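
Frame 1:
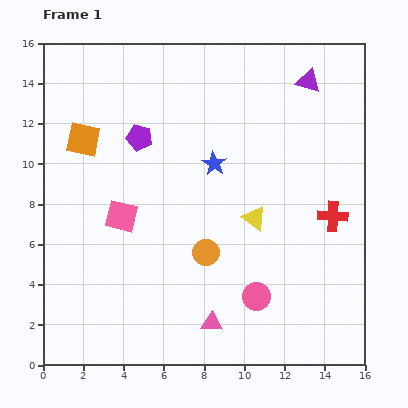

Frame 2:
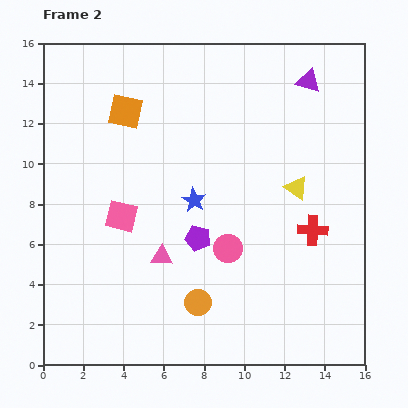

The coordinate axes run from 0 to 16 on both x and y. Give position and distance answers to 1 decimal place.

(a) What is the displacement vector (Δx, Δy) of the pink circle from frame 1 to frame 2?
(-1.4, 2.4)

The pink circle was at (10.6, 3.4) in frame 1 and (9.2, 5.8) in frame 2.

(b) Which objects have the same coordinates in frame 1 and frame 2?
the pink square, the purple triangle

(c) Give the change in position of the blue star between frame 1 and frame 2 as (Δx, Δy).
(-1.0, -1.8)

The blue star was at (8.5, 10.0) in frame 1 and (7.5, 8.2) in frame 2.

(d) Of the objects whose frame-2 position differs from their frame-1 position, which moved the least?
the red cross

(moved 1.2)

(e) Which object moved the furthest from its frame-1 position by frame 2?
the purple pentagon

(moved 5.8; next 4.1)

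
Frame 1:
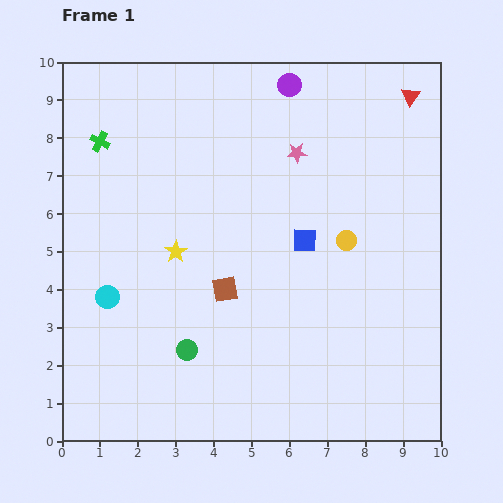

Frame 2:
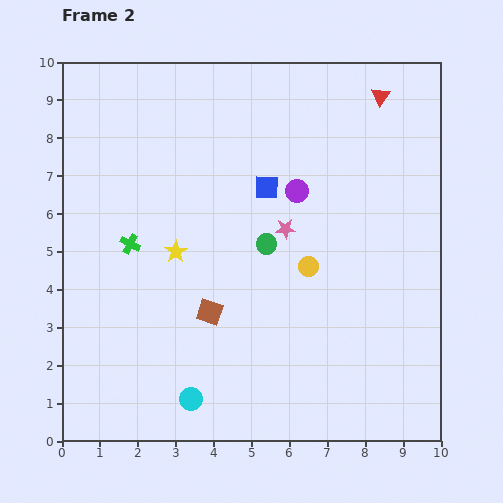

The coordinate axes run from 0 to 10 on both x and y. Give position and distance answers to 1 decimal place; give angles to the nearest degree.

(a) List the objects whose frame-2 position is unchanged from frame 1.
the yellow star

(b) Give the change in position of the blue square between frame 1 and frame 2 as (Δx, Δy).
(-1.0, 1.4)

The blue square was at (6.4, 5.3) in frame 1 and (5.4, 6.7) in frame 2.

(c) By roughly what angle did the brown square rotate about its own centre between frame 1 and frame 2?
29° clockwise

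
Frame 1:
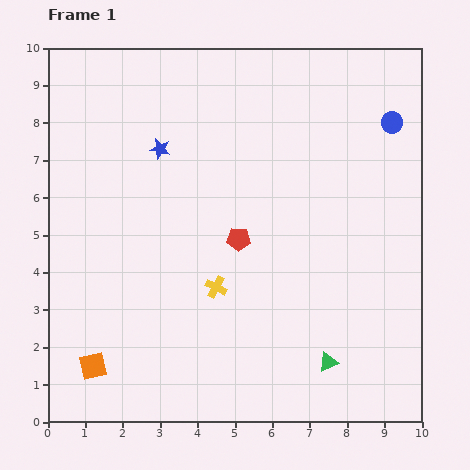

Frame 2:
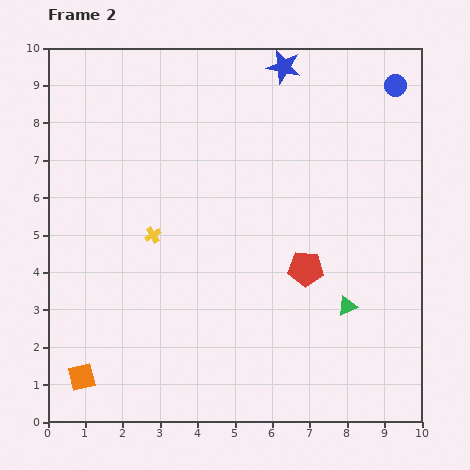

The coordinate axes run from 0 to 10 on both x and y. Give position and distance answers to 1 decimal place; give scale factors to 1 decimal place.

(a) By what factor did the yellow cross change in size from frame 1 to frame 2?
0.8×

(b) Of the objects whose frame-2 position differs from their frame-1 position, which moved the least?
the orange square

(moved 0.4)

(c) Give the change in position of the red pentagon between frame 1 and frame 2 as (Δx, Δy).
(1.8, -0.8)

The red pentagon was at (5.1, 4.9) in frame 1 and (6.9, 4.1) in frame 2.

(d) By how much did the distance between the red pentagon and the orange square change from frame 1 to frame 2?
+1.5

Distance in frame 1: 5.2. Distance in frame 2: 6.7.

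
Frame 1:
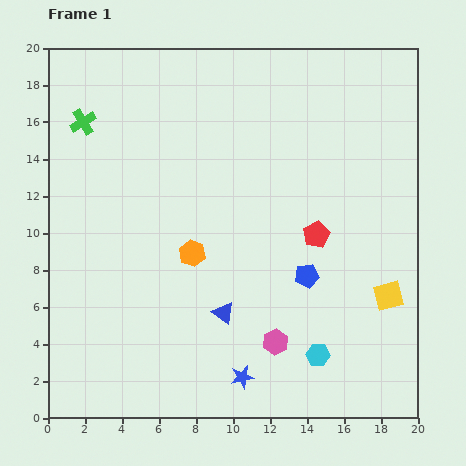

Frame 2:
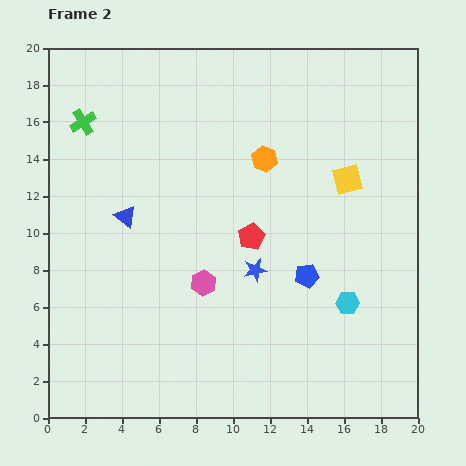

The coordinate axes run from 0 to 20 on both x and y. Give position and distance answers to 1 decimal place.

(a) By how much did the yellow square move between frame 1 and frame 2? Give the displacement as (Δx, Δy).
(-2.2, 6.3)

The yellow square was at (18.4, 6.6) in frame 1 and (16.2, 12.9) in frame 2.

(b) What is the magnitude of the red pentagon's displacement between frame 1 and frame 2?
3.5

The red pentagon moved from (14.5, 9.9) to (11.0, 9.8), a distance of √(3.5² + 0.1²) ≈ 3.5.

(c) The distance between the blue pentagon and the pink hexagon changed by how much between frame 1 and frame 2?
+1.6

Distance in frame 1: 4.0. Distance in frame 2: 5.6.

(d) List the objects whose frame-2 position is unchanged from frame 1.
the green cross, the blue pentagon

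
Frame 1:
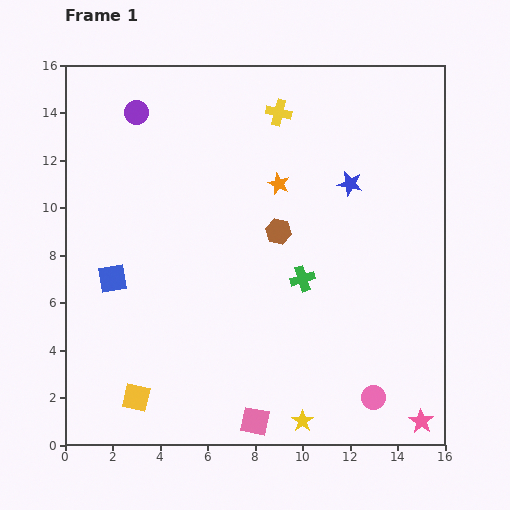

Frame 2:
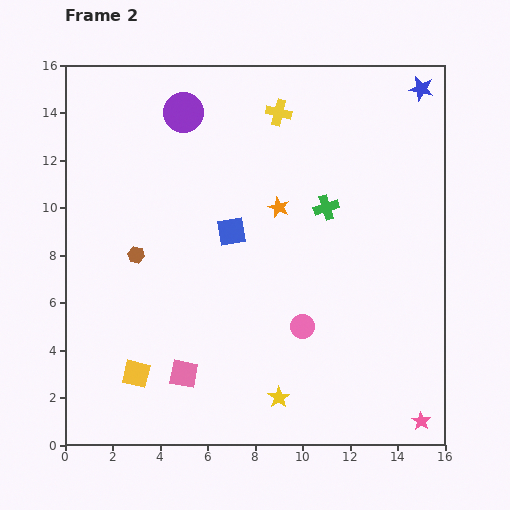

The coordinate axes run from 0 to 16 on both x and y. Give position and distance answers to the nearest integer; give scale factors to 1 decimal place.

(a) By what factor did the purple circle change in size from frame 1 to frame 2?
1.7×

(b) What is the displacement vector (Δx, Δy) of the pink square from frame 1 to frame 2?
(-3, 2)

The pink square was at (8, 1) in frame 1 and (5, 3) in frame 2.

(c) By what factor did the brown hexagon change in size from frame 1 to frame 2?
0.6×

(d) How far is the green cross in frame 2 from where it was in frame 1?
3

The green cross moved from (10, 7) to (11, 10), a distance of √(1² + 3²) ≈ 3.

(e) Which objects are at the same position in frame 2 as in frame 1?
the yellow cross, the pink star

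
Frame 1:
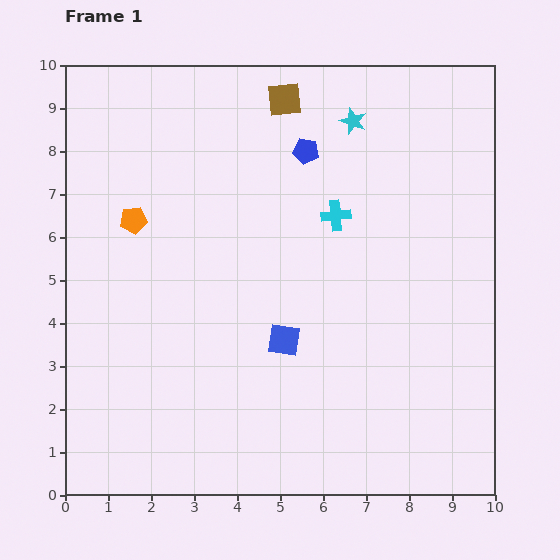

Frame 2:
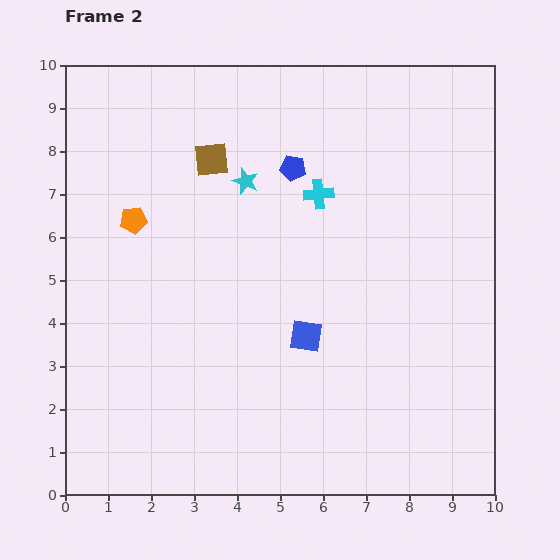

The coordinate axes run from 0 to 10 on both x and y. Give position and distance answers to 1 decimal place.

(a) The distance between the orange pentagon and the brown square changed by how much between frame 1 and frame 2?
-2.2

Distance in frame 1: 4.5. Distance in frame 2: 2.3.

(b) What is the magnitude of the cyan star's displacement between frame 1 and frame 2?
2.9

The cyan star moved from (6.7, 8.7) to (4.2, 7.3), a distance of √(2.5² + 1.4²) ≈ 2.9.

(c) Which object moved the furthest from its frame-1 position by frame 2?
the cyan star

(moved 2.9; next 2.2)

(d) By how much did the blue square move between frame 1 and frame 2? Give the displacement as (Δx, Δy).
(0.5, 0.1)

The blue square was at (5.1, 3.6) in frame 1 and (5.6, 3.7) in frame 2.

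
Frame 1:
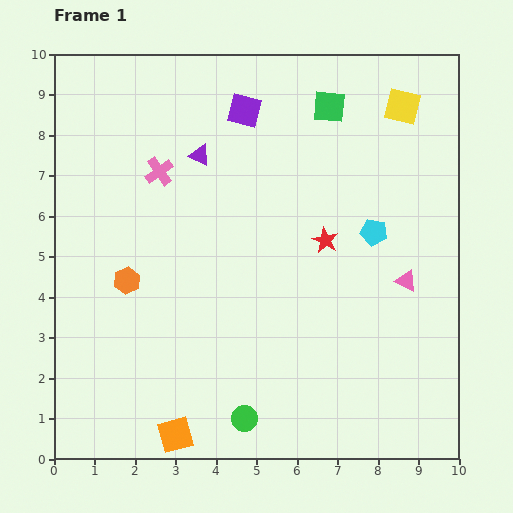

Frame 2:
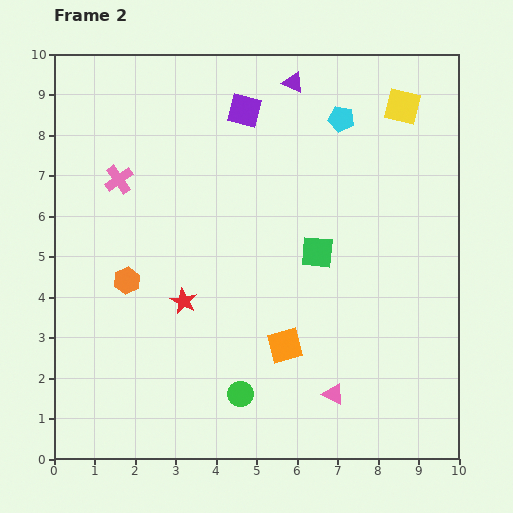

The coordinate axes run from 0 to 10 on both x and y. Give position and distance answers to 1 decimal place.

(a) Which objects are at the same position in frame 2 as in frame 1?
the yellow square, the purple square, the orange hexagon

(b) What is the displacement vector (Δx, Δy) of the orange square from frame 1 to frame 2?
(2.7, 2.2)

The orange square was at (3.0, 0.6) in frame 1 and (5.7, 2.8) in frame 2.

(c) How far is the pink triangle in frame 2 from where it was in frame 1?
3.3

The pink triangle moved from (8.7, 4.4) to (6.9, 1.6), a distance of √(1.8² + 2.8²) ≈ 3.3.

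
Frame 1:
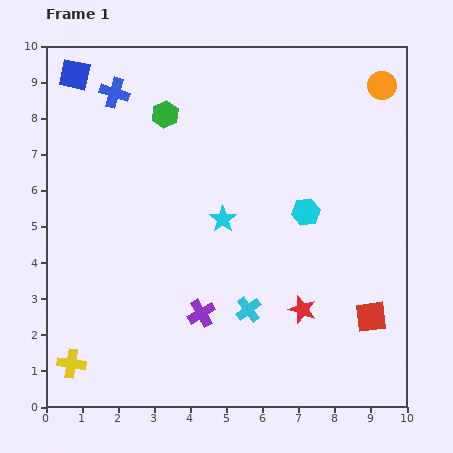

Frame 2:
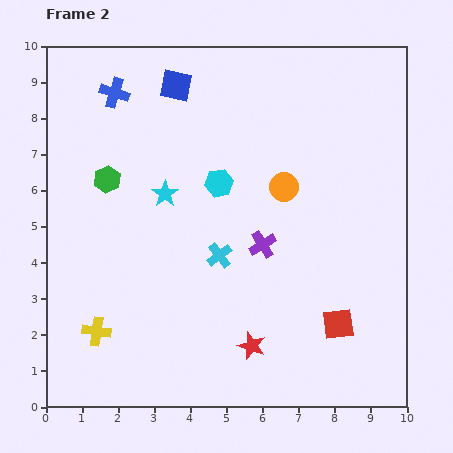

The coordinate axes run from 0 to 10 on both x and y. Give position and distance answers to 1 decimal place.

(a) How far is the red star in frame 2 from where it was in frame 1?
1.7

The red star moved from (7.1, 2.7) to (5.7, 1.7), a distance of √(1.4² + 1.0²) ≈ 1.7.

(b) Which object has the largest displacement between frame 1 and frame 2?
the orange circle

(moved 3.9; next 2.8)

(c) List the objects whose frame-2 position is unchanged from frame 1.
the blue cross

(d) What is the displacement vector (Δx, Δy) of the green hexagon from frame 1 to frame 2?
(-1.6, -1.8)

The green hexagon was at (3.3, 8.1) in frame 1 and (1.7, 6.3) in frame 2.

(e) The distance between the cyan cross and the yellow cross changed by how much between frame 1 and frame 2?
-1.1

Distance in frame 1: 5.1. Distance in frame 2: 4.0.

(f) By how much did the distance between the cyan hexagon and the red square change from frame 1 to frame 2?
+1.7

Distance in frame 1: 3.4. Distance in frame 2: 5.1.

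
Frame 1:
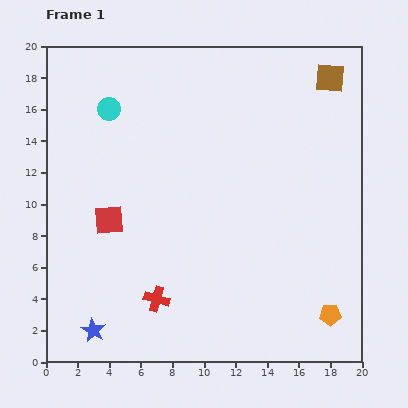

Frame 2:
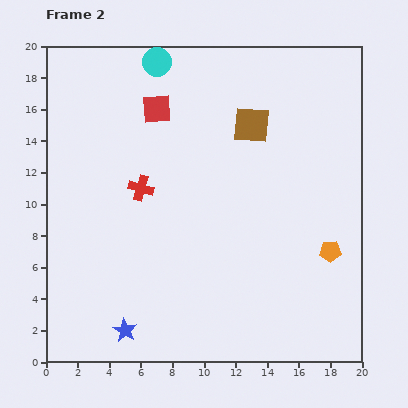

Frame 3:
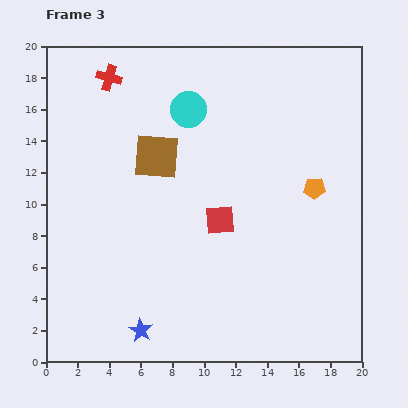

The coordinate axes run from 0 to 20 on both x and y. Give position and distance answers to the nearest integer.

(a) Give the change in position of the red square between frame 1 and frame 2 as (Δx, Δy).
(3, 7)

The red square was at (4, 9) in frame 1 and (7, 16) in frame 2.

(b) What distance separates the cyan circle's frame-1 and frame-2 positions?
4

The cyan circle moved from (4, 16) to (7, 19), a distance of √(3² + 3²) ≈ 4.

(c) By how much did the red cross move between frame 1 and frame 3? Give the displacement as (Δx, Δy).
(-3, 14)

The red cross was at (7, 4) in frame 1 and (4, 18) in frame 3.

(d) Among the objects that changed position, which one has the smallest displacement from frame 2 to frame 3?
the blue star

(moved 1)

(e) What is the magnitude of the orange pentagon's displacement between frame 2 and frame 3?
4

The orange pentagon moved from (18, 7) to (17, 11), a distance of √(1² + 4²) ≈ 4.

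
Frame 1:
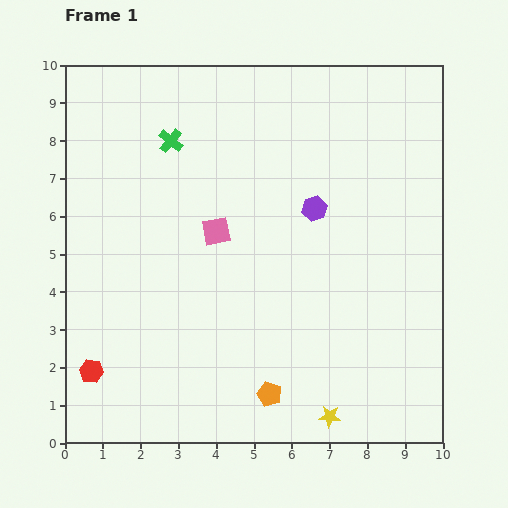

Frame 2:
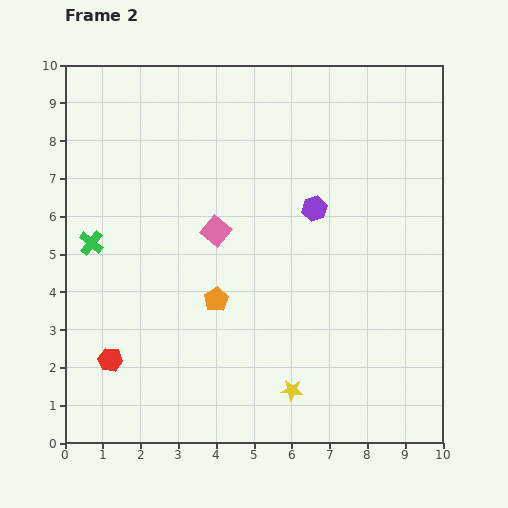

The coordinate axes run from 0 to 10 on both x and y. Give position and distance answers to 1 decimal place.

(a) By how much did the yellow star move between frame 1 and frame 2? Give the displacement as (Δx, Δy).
(-1.0, 0.7)

The yellow star was at (7.0, 0.7) in frame 1 and (6.0, 1.4) in frame 2.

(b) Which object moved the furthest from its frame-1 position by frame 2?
the green cross

(moved 3.4; next 2.9)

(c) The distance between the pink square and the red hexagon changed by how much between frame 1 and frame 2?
-0.6

Distance in frame 1: 5.0. Distance in frame 2: 4.4.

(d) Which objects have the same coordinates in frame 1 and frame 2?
the purple hexagon, the pink square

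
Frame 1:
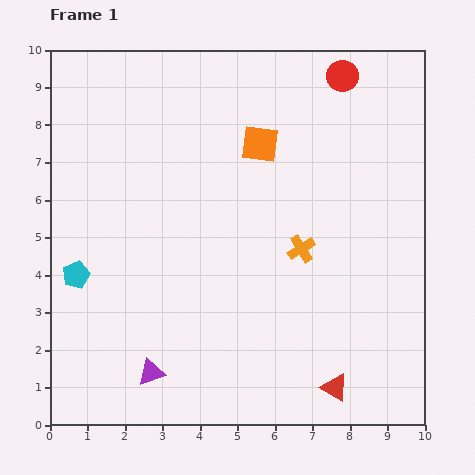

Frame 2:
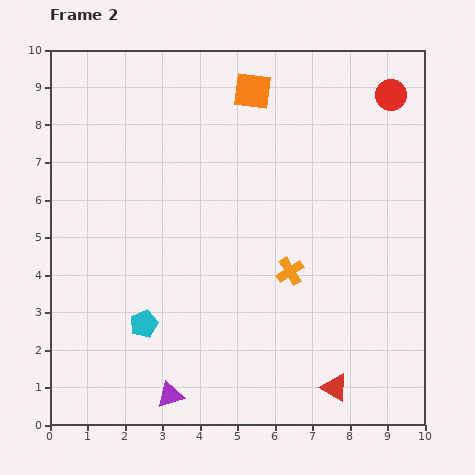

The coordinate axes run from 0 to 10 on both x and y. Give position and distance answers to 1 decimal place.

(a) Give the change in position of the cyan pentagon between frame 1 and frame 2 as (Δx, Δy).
(1.8, -1.3)

The cyan pentagon was at (0.7, 4.0) in frame 1 and (2.5, 2.7) in frame 2.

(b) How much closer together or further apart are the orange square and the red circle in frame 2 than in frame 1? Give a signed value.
+0.9

Distance in frame 1: 2.8. Distance in frame 2: 3.7.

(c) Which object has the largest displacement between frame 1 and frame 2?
the cyan pentagon

(moved 2.2; next 1.4)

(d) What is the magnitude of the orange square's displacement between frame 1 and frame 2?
1.4

The orange square moved from (5.6, 7.5) to (5.4, 8.9), a distance of √(0.2² + 1.4²) ≈ 1.4.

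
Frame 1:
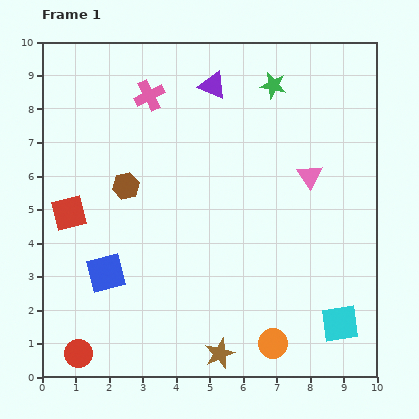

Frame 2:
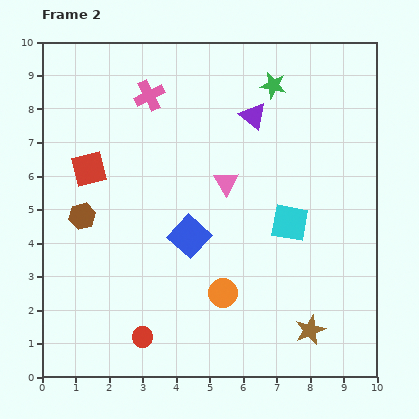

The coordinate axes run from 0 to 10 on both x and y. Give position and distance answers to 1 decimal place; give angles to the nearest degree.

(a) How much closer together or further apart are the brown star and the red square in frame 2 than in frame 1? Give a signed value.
+2.0

Distance in frame 1: 6.2. Distance in frame 2: 8.2.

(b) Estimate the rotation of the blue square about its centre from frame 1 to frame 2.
33° counter-clockwise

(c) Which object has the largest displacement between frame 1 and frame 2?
the cyan square

(moved 3.4; next 2.8)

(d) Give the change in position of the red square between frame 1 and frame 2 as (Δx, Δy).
(0.6, 1.3)

The red square was at (0.8, 4.9) in frame 1 and (1.4, 6.2) in frame 2.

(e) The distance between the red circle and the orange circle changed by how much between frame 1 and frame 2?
-3.1

Distance in frame 1: 5.8. Distance in frame 2: 2.7.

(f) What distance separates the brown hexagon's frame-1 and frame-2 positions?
1.6

The brown hexagon moved from (2.5, 5.7) to (1.2, 4.8), a distance of √(1.3² + 0.9²) ≈ 1.6.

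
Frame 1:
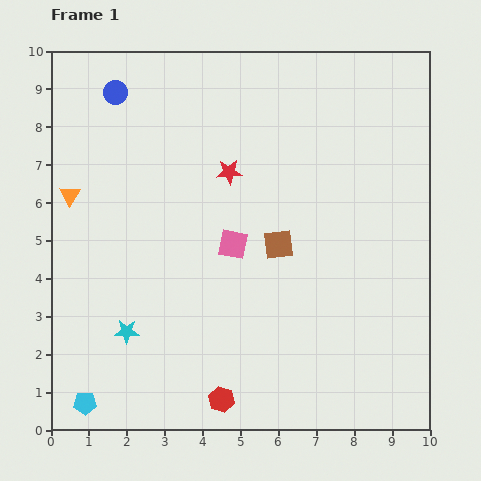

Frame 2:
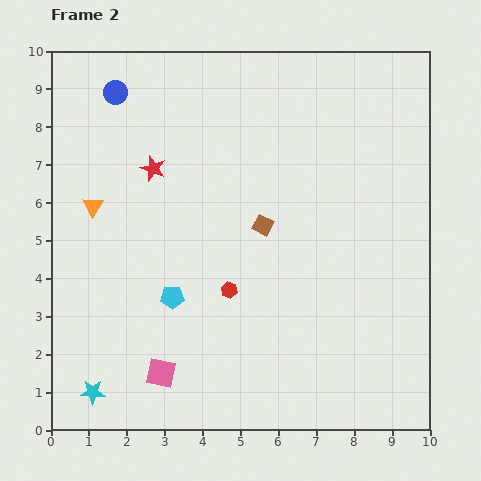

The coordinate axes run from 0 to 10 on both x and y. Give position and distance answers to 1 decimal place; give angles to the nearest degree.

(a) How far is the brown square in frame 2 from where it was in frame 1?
0.6

The brown square moved from (6.0, 4.9) to (5.6, 5.4), a distance of √(0.4² + 0.5²) ≈ 0.6.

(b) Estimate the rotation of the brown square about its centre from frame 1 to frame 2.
35° clockwise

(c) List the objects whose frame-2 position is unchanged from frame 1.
the blue circle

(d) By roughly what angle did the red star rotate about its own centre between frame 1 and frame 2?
25° clockwise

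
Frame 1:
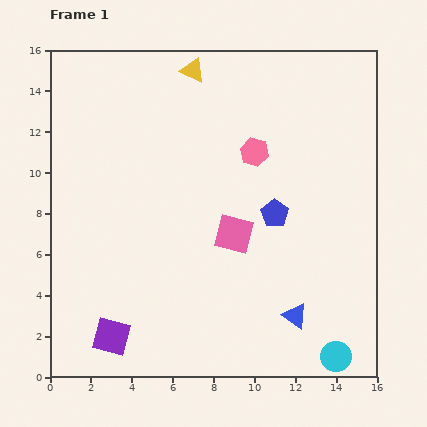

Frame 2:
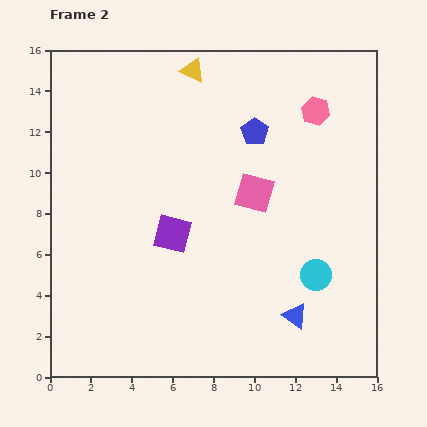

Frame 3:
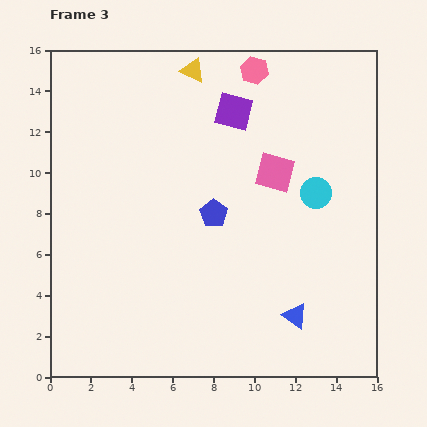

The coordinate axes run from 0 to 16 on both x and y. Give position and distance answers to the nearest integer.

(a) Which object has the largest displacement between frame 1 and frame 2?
the purple square

(moved 6; next 4)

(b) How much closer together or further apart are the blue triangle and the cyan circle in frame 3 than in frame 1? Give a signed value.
+3

Distance in frame 1: 3. Distance in frame 3: 6.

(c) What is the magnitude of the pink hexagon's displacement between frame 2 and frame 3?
4

The pink hexagon moved from (13, 13) to (10, 15), a distance of √(3² + 2²) ≈ 4.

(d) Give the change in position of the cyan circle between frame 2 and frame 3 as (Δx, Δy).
(0, 4)

The cyan circle was at (13, 5) in frame 2 and (13, 9) in frame 3.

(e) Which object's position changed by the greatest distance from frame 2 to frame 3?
the purple square

(moved 7; next 4)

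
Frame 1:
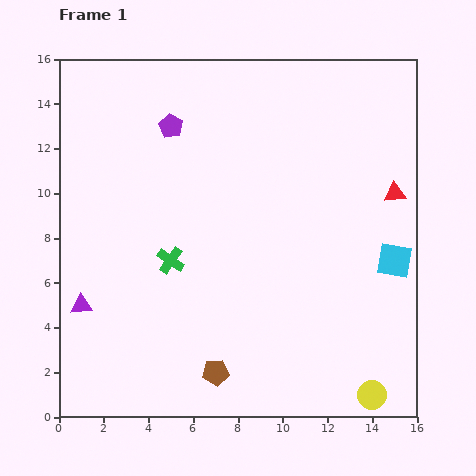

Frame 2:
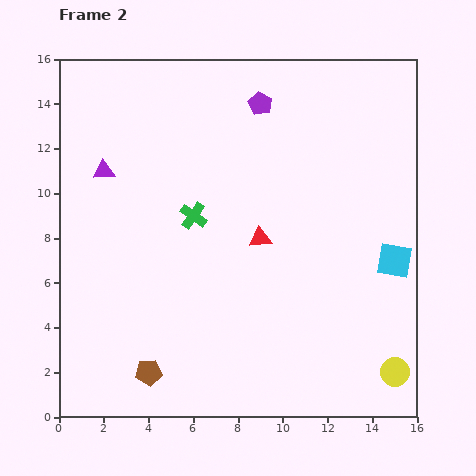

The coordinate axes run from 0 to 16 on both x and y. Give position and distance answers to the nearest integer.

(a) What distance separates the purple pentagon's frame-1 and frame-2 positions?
4

The purple pentagon moved from (5, 13) to (9, 14), a distance of √(4² + 1²) ≈ 4.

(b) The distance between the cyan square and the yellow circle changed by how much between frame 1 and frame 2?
-1

Distance in frame 1: 6. Distance in frame 2: 5.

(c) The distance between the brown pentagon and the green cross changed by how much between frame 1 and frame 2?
+2

Distance in frame 1: 5. Distance in frame 2: 7.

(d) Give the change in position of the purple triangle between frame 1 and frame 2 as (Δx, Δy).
(1, 6)

The purple triangle was at (1, 5) in frame 1 and (2, 11) in frame 2.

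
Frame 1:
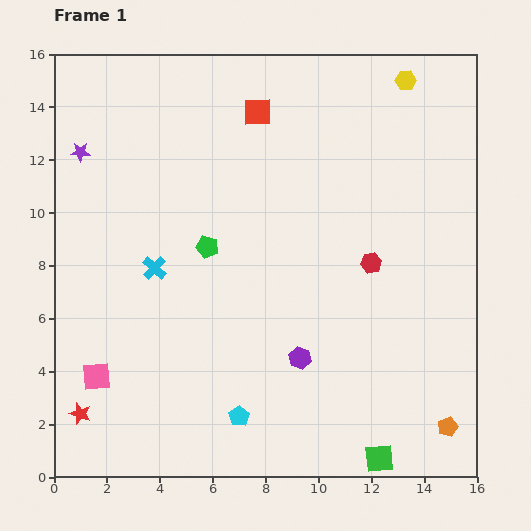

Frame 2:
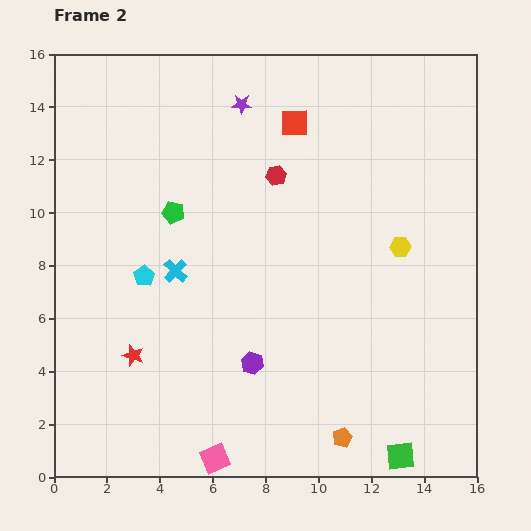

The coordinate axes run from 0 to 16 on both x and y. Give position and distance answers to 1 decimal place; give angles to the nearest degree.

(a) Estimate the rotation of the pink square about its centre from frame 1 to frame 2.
17° counter-clockwise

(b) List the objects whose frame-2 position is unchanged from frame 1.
none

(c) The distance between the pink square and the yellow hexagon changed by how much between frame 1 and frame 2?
-5.6

Distance in frame 1: 16.2. Distance in frame 2: 10.6.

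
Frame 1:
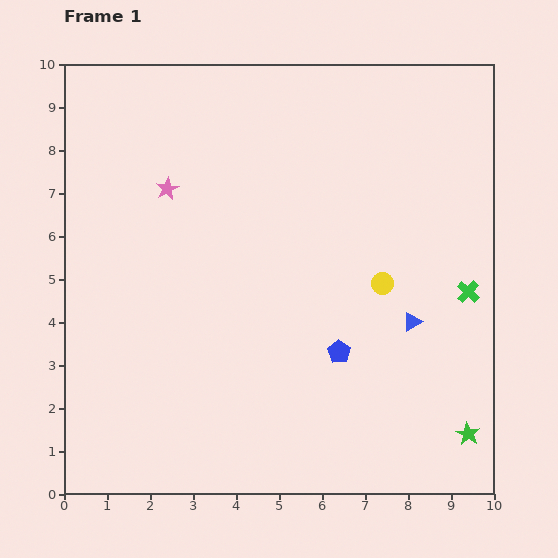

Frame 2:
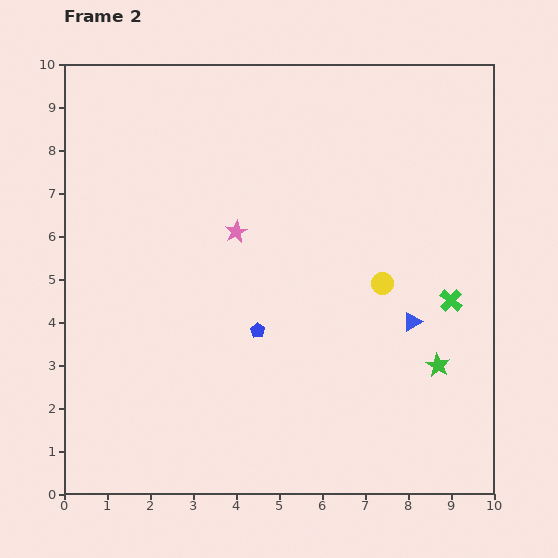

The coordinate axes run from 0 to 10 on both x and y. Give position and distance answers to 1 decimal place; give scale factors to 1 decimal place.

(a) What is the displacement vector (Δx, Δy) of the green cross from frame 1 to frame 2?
(-0.4, -0.2)

The green cross was at (9.4, 4.7) in frame 1 and (9.0, 4.5) in frame 2.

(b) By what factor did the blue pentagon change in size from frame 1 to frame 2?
0.6×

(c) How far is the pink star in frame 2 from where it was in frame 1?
1.9

The pink star moved from (2.4, 7.1) to (4.0, 6.1), a distance of √(1.6² + 1.0²) ≈ 1.9.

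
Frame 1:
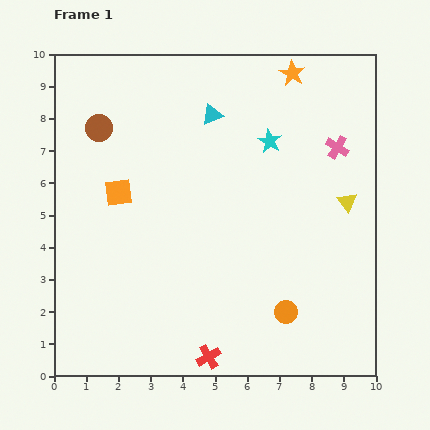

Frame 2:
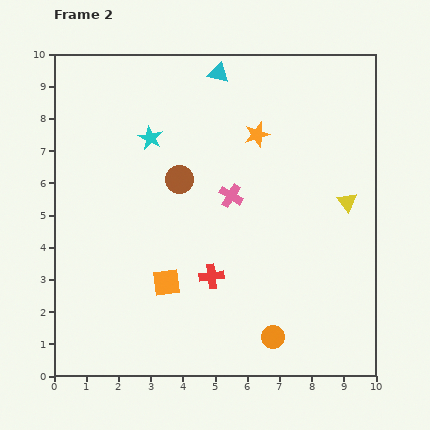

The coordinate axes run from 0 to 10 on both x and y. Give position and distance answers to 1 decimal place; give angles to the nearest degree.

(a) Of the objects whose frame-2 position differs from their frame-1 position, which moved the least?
the orange circle

(moved 0.9)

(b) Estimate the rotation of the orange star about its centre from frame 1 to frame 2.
25° clockwise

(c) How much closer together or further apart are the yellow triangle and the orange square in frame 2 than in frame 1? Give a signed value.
-1.0

Distance in frame 1: 7.1. Distance in frame 2: 6.1.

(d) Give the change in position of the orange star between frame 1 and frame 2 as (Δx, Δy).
(-1.1, -1.9)

The orange star was at (7.4, 9.4) in frame 1 and (6.3, 7.5) in frame 2.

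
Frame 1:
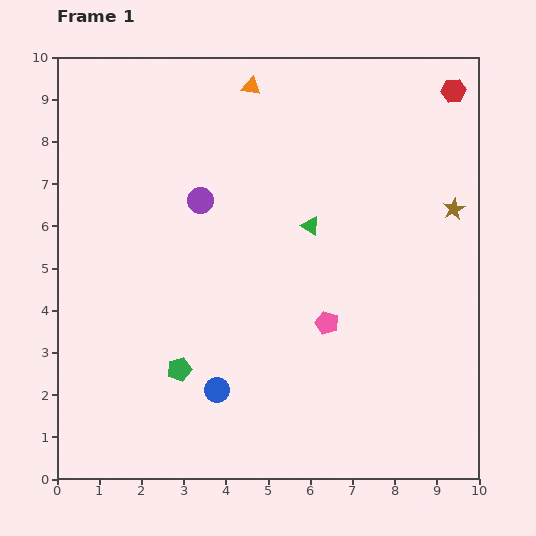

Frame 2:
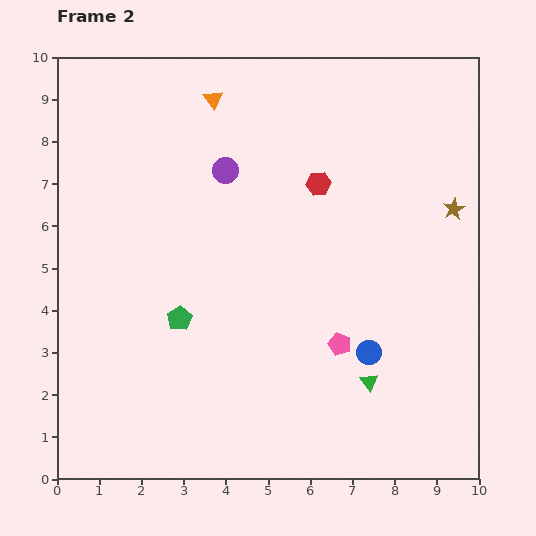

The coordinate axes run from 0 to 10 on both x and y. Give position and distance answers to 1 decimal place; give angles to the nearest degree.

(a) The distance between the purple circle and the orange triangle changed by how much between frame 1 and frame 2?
-1.3

Distance in frame 1: 3.0. Distance in frame 2: 1.7.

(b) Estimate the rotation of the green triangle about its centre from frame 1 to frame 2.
19° clockwise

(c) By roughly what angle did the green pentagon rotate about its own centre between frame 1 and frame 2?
16° counter-clockwise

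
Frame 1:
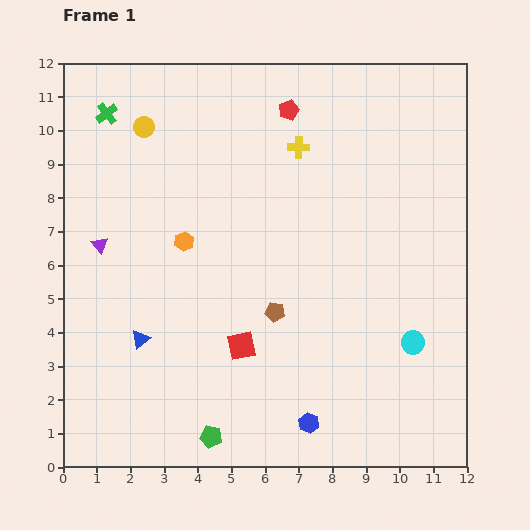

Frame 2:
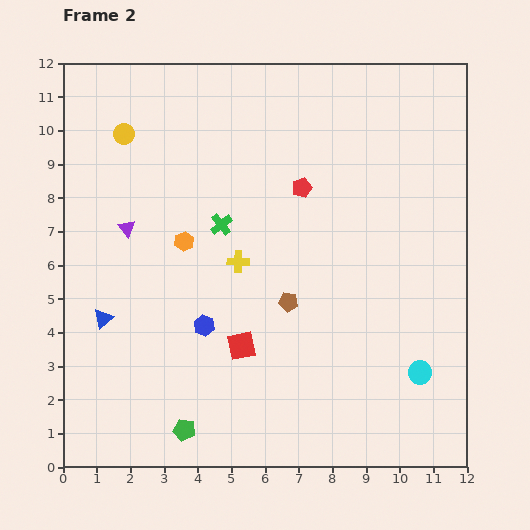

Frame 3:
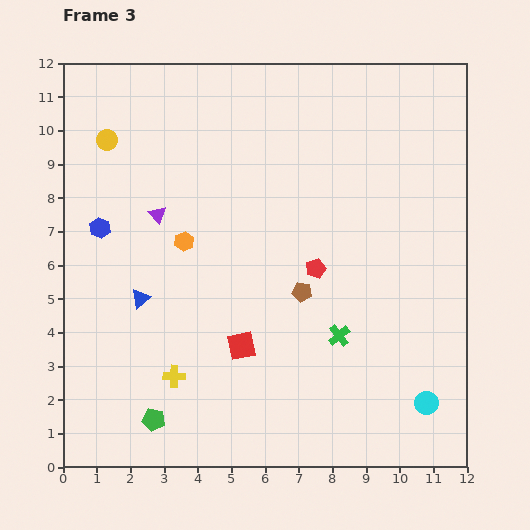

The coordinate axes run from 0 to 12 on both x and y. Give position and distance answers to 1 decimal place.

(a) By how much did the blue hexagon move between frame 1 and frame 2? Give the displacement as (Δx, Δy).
(-3.1, 2.9)

The blue hexagon was at (7.3, 1.3) in frame 1 and (4.2, 4.2) in frame 2.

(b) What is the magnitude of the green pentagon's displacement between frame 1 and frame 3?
1.8

The green pentagon moved from (4.4, 0.9) to (2.7, 1.4), a distance of √(1.7² + 0.5²) ≈ 1.8.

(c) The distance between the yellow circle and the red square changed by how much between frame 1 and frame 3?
+0.2

Distance in frame 1: 7.1. Distance in frame 3: 7.3.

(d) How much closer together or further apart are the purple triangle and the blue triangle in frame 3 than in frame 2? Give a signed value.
-0.3

Distance in frame 2: 2.8. Distance in frame 3: 2.5.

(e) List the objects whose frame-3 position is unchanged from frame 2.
the orange hexagon, the red square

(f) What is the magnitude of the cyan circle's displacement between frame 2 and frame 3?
0.9

The cyan circle moved from (10.6, 2.8) to (10.8, 1.9), a distance of √(0.2² + 0.9²) ≈ 0.9.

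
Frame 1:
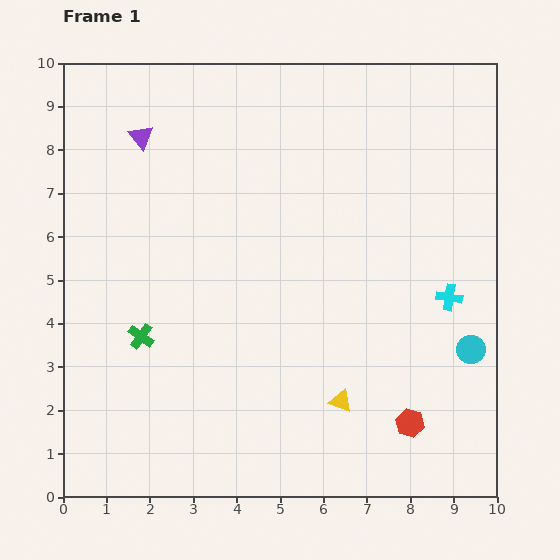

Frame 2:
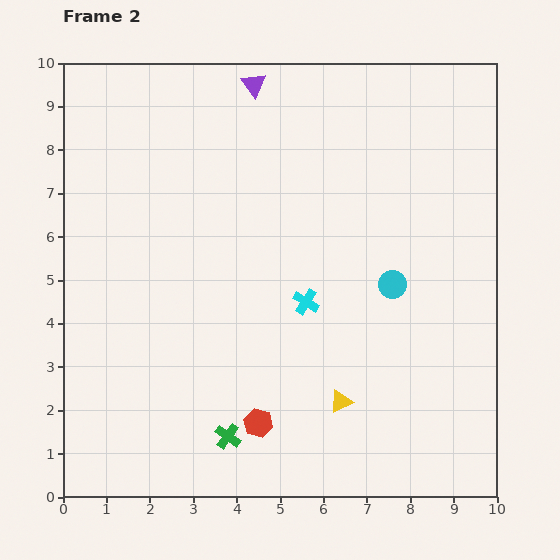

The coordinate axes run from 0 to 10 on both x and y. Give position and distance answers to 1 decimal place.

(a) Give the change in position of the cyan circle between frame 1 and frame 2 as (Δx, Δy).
(-1.8, 1.5)

The cyan circle was at (9.4, 3.4) in frame 1 and (7.6, 4.9) in frame 2.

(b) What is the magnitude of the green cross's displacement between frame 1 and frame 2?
3.0

The green cross moved from (1.8, 3.7) to (3.8, 1.4), a distance of √(2.0² + 2.3²) ≈ 3.0.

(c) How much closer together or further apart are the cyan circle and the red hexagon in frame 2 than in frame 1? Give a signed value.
+2.3

Distance in frame 1: 2.2. Distance in frame 2: 4.5.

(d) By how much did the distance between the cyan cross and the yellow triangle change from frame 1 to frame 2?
-1.1

Distance in frame 1: 3.5. Distance in frame 2: 2.4.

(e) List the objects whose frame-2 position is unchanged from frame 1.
the yellow triangle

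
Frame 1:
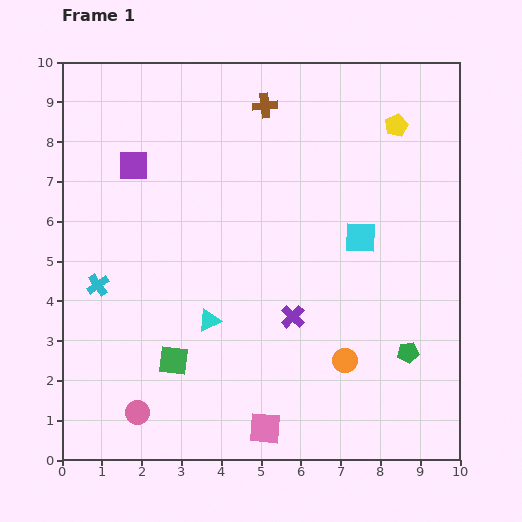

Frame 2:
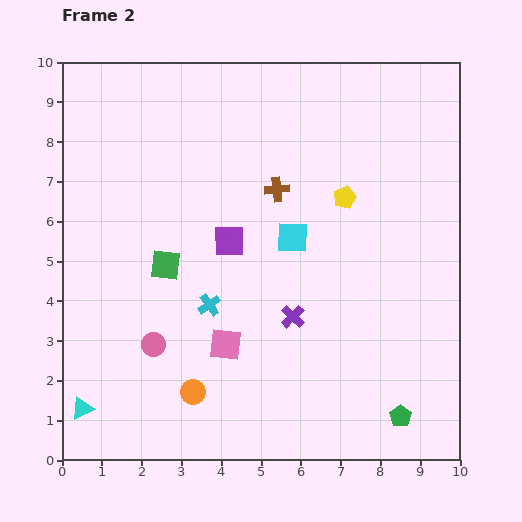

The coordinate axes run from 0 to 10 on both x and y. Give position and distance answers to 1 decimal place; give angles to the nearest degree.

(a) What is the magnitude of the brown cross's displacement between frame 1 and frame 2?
2.1

The brown cross moved from (5.1, 8.9) to (5.4, 6.8), a distance of √(0.3² + 2.1²) ≈ 2.1.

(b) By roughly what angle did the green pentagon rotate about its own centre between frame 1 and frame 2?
31° counter-clockwise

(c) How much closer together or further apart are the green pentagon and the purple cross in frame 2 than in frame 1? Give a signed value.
+0.7

Distance in frame 1: 3.0. Distance in frame 2: 3.7.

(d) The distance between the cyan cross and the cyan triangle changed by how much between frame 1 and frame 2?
+1.2

Distance in frame 1: 2.9. Distance in frame 2: 4.1.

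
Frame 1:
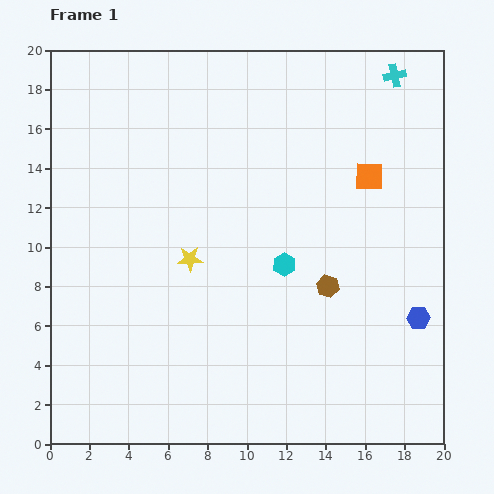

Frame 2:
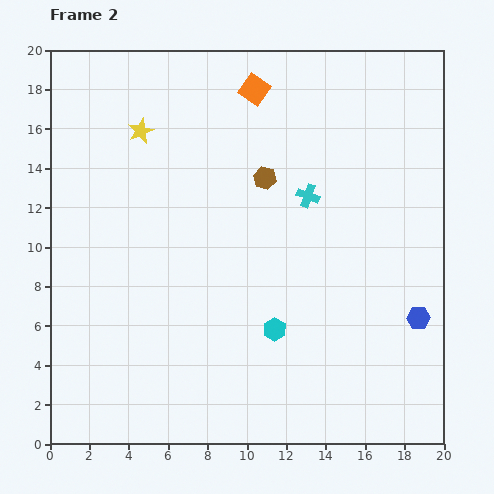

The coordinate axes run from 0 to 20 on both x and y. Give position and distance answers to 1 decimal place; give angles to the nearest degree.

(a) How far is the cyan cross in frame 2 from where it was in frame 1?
7.5

The cyan cross moved from (17.5, 18.7) to (13.1, 12.6), a distance of √(4.4² + 6.1²) ≈ 7.5.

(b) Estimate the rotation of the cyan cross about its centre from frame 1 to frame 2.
33° clockwise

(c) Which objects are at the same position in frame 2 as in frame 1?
the blue hexagon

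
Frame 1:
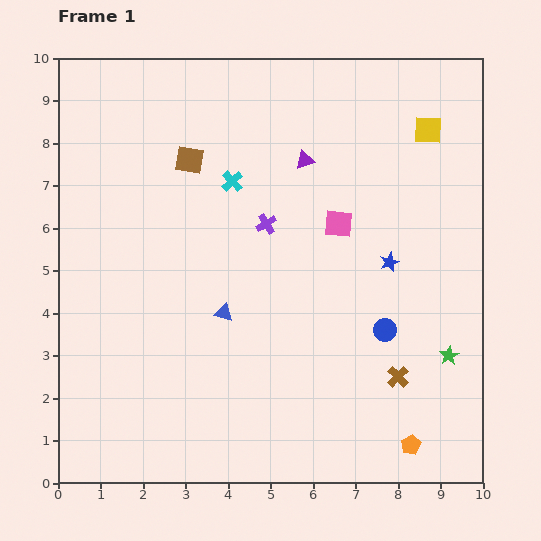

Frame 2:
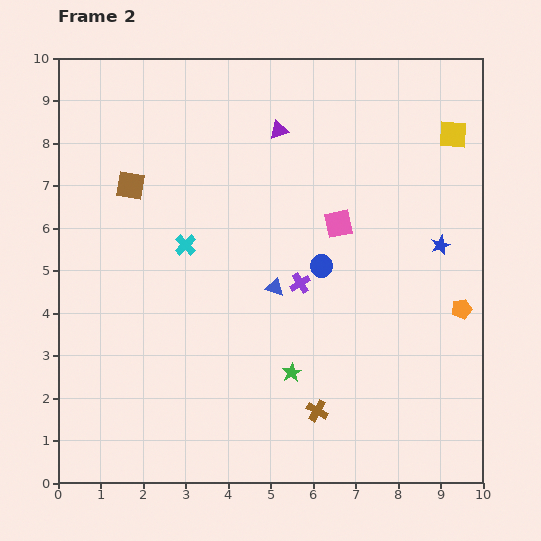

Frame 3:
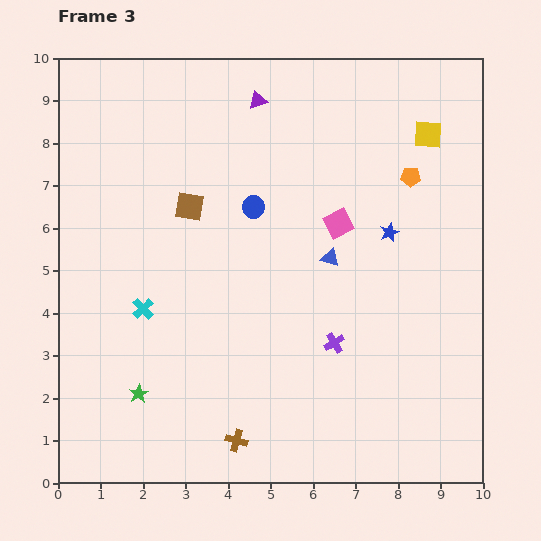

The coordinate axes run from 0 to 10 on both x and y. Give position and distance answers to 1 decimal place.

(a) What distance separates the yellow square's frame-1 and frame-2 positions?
0.6

The yellow square moved from (8.7, 8.3) to (9.3, 8.2), a distance of √(0.6² + 0.1²) ≈ 0.6.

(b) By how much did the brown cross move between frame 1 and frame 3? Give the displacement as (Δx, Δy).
(-3.8, -1.5)

The brown cross was at (8.0, 2.5) in frame 1 and (4.2, 1.0) in frame 3.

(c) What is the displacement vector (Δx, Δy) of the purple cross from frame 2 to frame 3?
(0.8, -1.4)

The purple cross was at (5.7, 4.7) in frame 2 and (6.5, 3.3) in frame 3.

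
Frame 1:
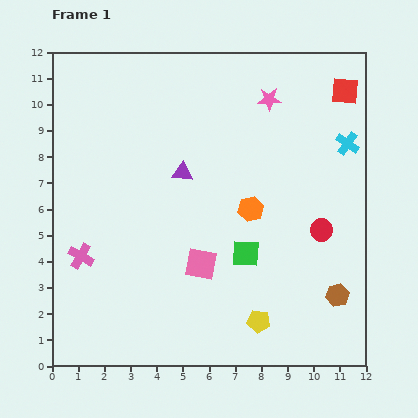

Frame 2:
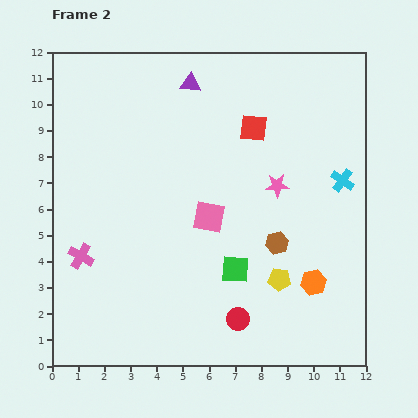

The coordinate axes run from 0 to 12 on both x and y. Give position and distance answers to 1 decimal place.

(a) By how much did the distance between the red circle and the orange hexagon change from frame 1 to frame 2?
+0.4

Distance in frame 1: 2.8. Distance in frame 2: 3.2.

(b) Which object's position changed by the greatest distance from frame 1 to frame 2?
the red circle

(moved 4.7; next 3.8)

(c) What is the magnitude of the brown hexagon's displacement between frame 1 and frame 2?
3.0

The brown hexagon moved from (10.9, 2.7) to (8.6, 4.7), a distance of √(2.3² + 2.0²) ≈ 3.0.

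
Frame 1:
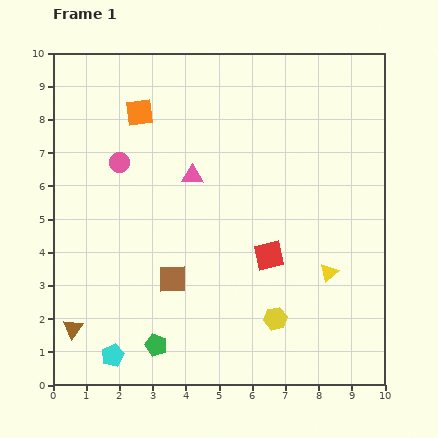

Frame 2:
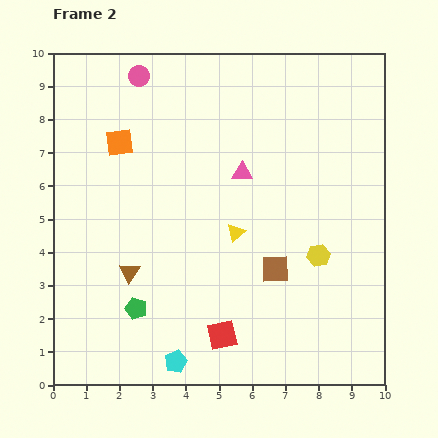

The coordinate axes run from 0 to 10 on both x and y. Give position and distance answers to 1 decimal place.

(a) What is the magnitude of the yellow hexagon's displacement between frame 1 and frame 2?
2.3

The yellow hexagon moved from (6.7, 2.0) to (8.0, 3.9), a distance of √(1.3² + 1.9²) ≈ 2.3.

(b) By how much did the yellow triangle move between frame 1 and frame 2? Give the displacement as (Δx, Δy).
(-2.8, 1.2)

The yellow triangle was at (8.3, 3.4) in frame 1 and (5.5, 4.6) in frame 2.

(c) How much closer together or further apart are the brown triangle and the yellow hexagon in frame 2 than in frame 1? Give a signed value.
-0.4

Distance in frame 1: 6.1. Distance in frame 2: 5.7.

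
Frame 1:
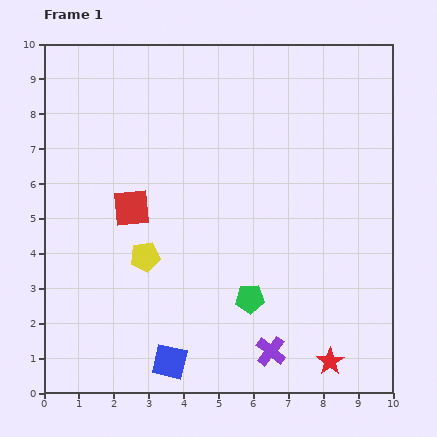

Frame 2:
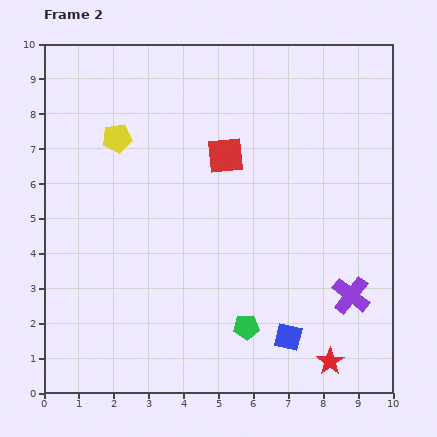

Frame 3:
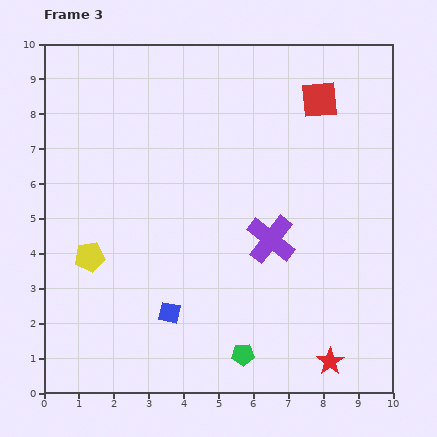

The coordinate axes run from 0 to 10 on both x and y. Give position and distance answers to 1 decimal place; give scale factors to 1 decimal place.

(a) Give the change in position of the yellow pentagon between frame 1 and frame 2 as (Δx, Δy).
(-0.8, 3.4)

The yellow pentagon was at (2.9, 3.9) in frame 1 and (2.1, 7.3) in frame 2.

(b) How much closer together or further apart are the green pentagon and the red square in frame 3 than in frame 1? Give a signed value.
+3.3

Distance in frame 1: 4.3. Distance in frame 3: 7.6.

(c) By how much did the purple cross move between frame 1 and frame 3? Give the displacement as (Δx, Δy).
(0.0, 3.2)

The purple cross was at (6.5, 1.2) in frame 1 and (6.5, 4.4) in frame 3.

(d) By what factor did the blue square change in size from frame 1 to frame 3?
0.6×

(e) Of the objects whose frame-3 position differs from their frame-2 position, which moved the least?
the green pentagon

(moved 0.8)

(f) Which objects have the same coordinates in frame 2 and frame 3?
the red star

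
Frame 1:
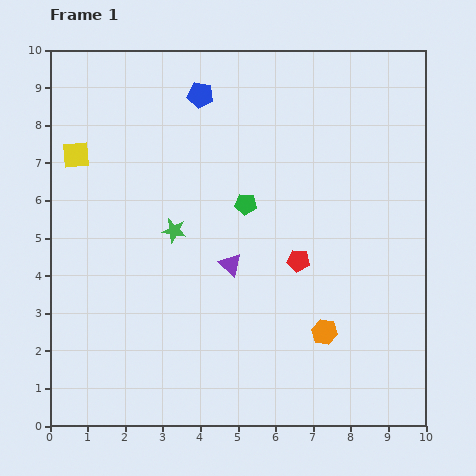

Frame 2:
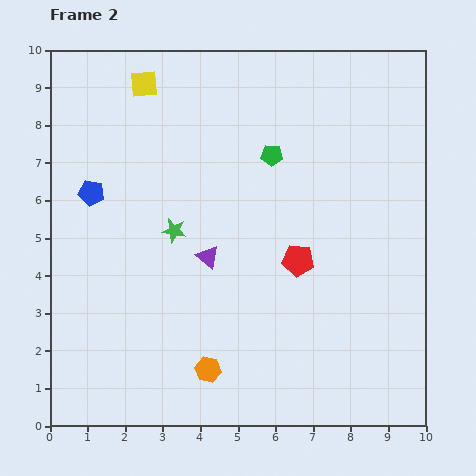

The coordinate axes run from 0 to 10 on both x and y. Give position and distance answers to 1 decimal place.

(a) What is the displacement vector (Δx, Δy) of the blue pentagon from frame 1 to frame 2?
(-2.9, -2.6)

The blue pentagon was at (4.0, 8.8) in frame 1 and (1.1, 6.2) in frame 2.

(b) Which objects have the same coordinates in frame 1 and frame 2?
the red pentagon, the green star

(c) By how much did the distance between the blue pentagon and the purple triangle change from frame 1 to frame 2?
-1.1

Distance in frame 1: 4.6. Distance in frame 2: 3.5.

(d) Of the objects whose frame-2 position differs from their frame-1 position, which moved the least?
the purple triangle

(moved 0.6)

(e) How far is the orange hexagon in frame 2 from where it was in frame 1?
3.3

The orange hexagon moved from (7.3, 2.5) to (4.2, 1.5), a distance of √(3.1² + 1.0²) ≈ 3.3.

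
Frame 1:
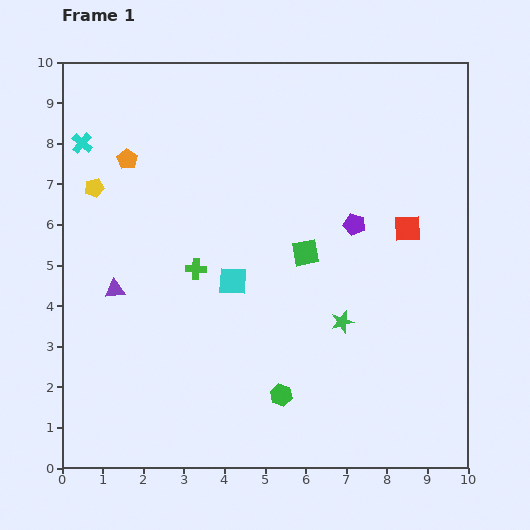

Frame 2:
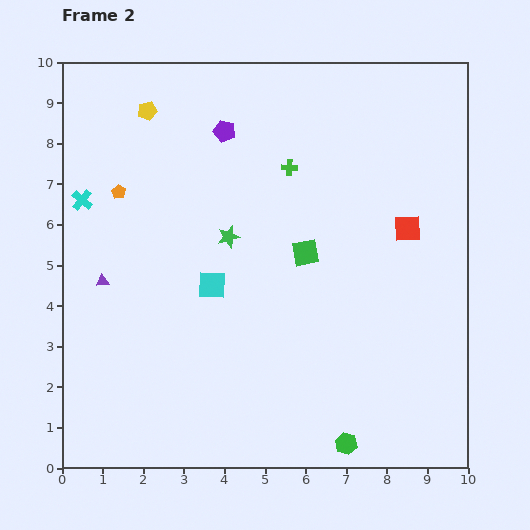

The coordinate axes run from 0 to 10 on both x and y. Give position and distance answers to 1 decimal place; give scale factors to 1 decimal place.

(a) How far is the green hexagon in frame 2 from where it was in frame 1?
2.0

The green hexagon moved from (5.4, 1.8) to (7.0, 0.6), a distance of √(1.6² + 1.2²) ≈ 2.0.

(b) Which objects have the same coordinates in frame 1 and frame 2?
the green square, the red square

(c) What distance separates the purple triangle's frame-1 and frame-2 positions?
0.4

The purple triangle moved from (1.3, 4.4) to (1.0, 4.6), a distance of √(0.3² + 0.2²) ≈ 0.4.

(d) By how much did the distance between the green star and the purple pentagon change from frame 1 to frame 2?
+0.2

Distance in frame 1: 2.4. Distance in frame 2: 2.6.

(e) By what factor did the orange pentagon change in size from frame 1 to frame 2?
0.7×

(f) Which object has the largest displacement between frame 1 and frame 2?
the purple pentagon

(moved 3.9; next 3.5)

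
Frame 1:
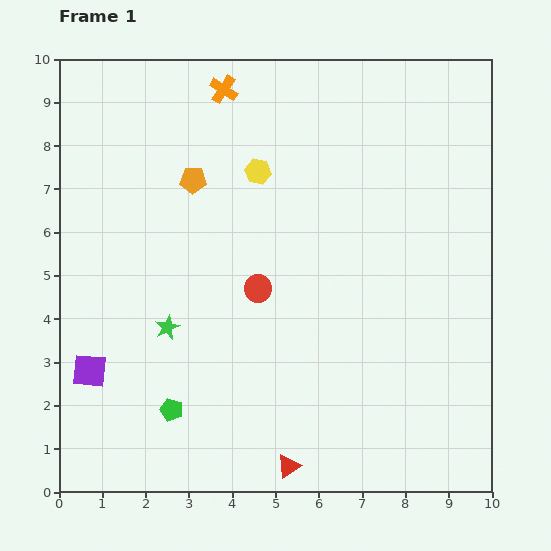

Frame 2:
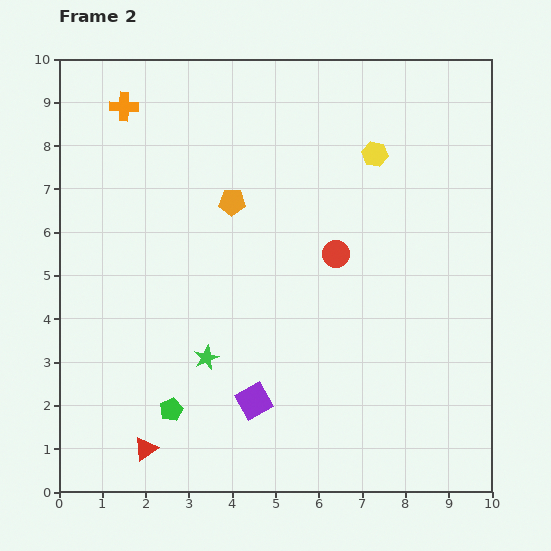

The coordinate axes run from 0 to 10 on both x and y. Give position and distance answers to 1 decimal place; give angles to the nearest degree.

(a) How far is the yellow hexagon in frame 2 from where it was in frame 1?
2.7

The yellow hexagon moved from (4.6, 7.4) to (7.3, 7.8), a distance of √(2.7² + 0.4²) ≈ 2.7.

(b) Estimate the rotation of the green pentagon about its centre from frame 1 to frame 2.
29° clockwise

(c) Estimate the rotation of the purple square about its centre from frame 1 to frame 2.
35° counter-clockwise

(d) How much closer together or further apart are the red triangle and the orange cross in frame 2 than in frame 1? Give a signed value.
-0.9

Distance in frame 1: 8.8. Distance in frame 2: 7.9.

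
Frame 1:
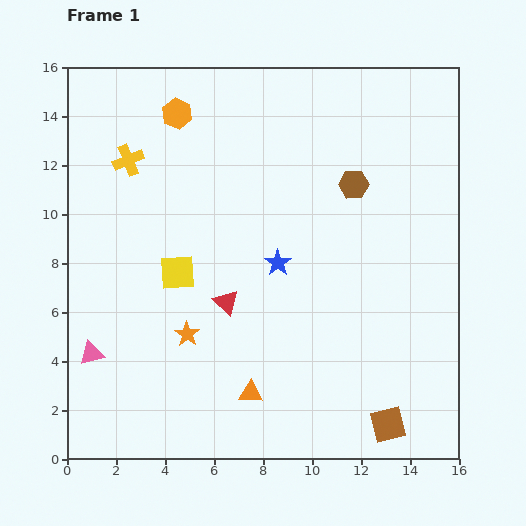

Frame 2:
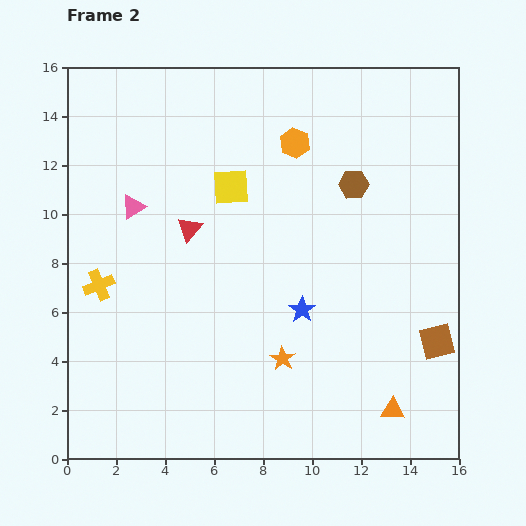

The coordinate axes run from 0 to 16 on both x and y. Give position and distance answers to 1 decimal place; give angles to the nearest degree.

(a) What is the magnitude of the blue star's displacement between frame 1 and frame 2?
2.1

The blue star moved from (8.6, 8.0) to (9.6, 6.1), a distance of √(1.0² + 1.9²) ≈ 2.1.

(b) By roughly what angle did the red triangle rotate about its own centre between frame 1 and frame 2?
26° clockwise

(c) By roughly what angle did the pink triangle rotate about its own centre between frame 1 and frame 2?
15° counter-clockwise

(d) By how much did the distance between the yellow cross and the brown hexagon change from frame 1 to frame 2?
+1.9

Distance in frame 1: 9.3. Distance in frame 2: 11.2.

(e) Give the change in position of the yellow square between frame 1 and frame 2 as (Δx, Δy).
(2.2, 3.5)

The yellow square was at (4.5, 7.6) in frame 1 and (6.7, 11.1) in frame 2.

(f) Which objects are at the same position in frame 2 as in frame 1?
the brown hexagon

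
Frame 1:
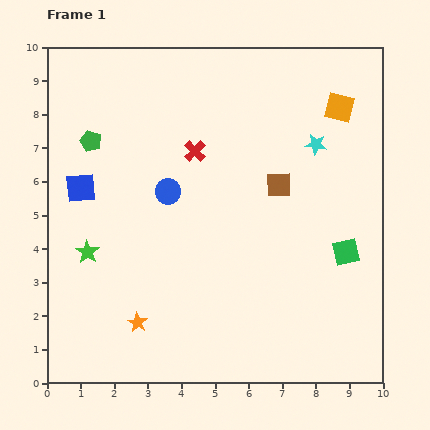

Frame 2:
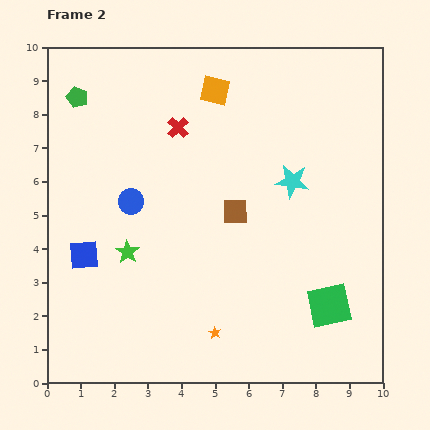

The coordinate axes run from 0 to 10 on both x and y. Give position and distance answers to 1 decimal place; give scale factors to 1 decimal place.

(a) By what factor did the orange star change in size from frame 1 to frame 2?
0.6×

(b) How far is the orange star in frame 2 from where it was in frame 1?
2.3

The orange star moved from (2.7, 1.8) to (5.0, 1.5), a distance of √(2.3² + 0.3²) ≈ 2.3.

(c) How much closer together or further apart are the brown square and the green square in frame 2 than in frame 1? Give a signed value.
+1.2

Distance in frame 1: 2.8. Distance in frame 2: 4.0.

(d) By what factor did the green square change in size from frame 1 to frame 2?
1.6×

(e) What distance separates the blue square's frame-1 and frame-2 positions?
2.0

The blue square moved from (1.0, 5.8) to (1.1, 3.8), a distance of √(0.1² + 2.0²) ≈ 2.0.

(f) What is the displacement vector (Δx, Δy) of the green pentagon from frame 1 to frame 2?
(-0.4, 1.3)

The green pentagon was at (1.3, 7.2) in frame 1 and (0.9, 8.5) in frame 2.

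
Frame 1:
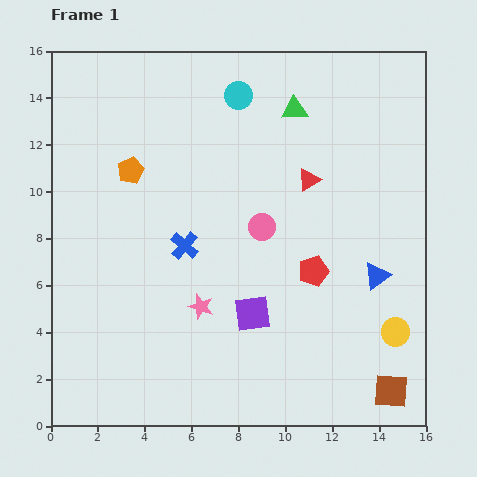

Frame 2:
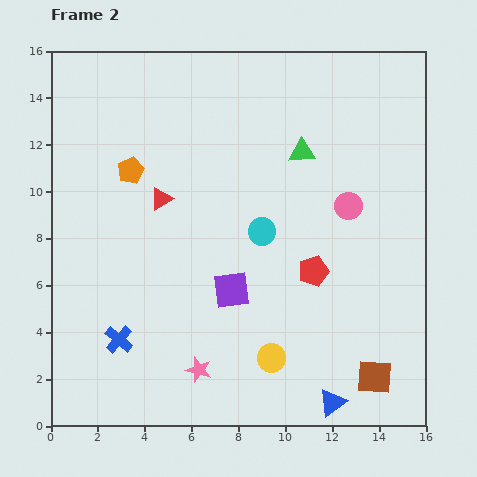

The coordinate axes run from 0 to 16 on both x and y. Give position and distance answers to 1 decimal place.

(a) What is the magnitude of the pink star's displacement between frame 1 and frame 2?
2.7

The pink star moved from (6.4, 5.1) to (6.3, 2.4), a distance of √(0.1² + 2.7²) ≈ 2.7.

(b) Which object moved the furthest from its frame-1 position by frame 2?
the red triangle

(moved 6.4; next 5.9)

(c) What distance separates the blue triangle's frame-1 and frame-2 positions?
5.7

The blue triangle moved from (13.9, 6.4) to (12.0, 1.0), a distance of √(1.9² + 5.4²) ≈ 5.7.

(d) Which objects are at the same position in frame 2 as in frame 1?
the orange pentagon, the red pentagon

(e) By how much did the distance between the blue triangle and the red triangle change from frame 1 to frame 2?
+6.4

Distance in frame 1: 5.0. Distance in frame 2: 11.4.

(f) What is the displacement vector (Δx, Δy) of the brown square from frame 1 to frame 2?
(-0.7, 0.6)

The brown square was at (14.5, 1.5) in frame 1 and (13.8, 2.1) in frame 2.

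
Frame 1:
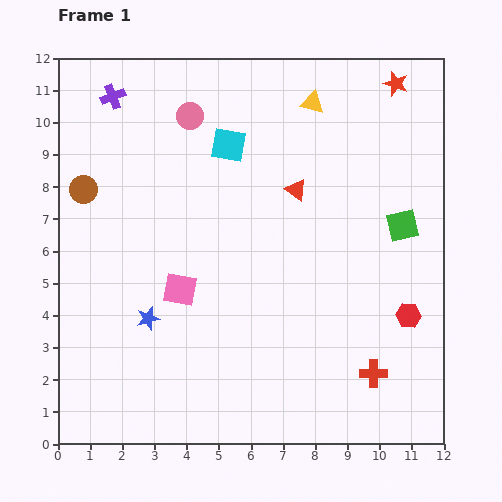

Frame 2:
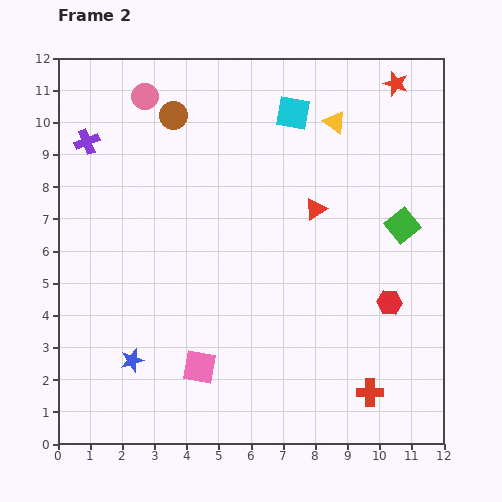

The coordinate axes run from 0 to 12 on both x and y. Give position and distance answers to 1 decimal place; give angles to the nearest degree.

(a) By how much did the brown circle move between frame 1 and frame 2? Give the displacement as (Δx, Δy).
(2.8, 2.3)

The brown circle was at (0.8, 7.9) in frame 1 and (3.6, 10.2) in frame 2.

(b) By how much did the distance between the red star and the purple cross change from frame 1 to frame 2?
+1.0

Distance in frame 1: 8.8. Distance in frame 2: 9.8.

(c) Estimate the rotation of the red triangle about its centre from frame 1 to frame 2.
53° clockwise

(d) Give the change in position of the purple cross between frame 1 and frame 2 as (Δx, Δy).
(-0.8, -1.4)

The purple cross was at (1.7, 10.8) in frame 1 and (0.9, 9.4) in frame 2.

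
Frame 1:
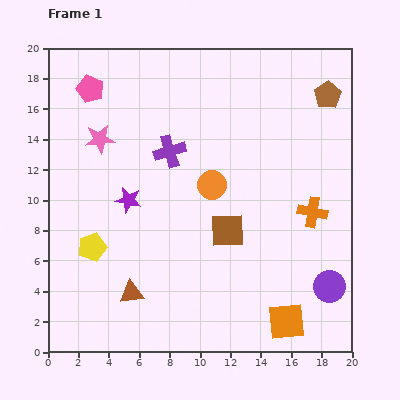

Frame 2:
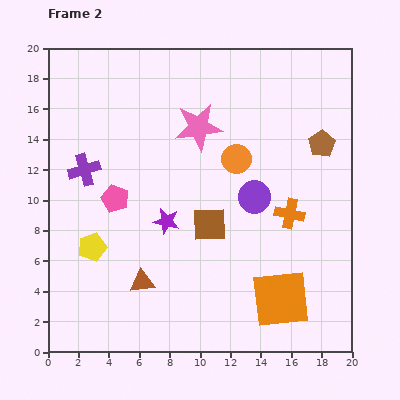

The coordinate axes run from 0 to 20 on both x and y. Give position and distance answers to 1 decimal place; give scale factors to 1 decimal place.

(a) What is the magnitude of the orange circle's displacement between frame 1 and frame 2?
2.3

The orange circle moved from (10.8, 11.0) to (12.4, 12.7), a distance of √(1.6² + 1.7²) ≈ 2.3.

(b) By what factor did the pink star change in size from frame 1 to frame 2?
1.6×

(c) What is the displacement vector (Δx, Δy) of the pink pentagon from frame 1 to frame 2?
(1.6, -7.2)

The pink pentagon was at (2.8, 17.3) in frame 1 and (4.4, 10.1) in frame 2.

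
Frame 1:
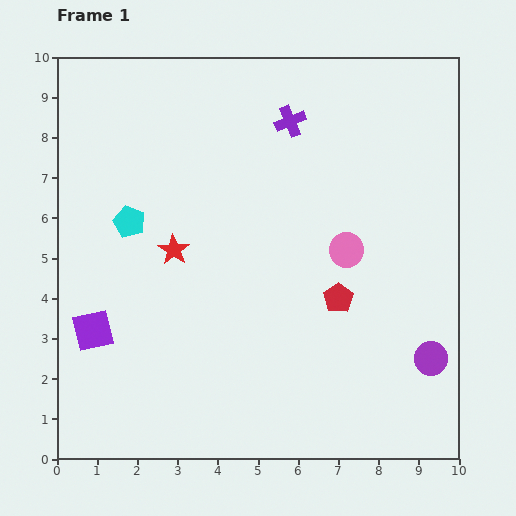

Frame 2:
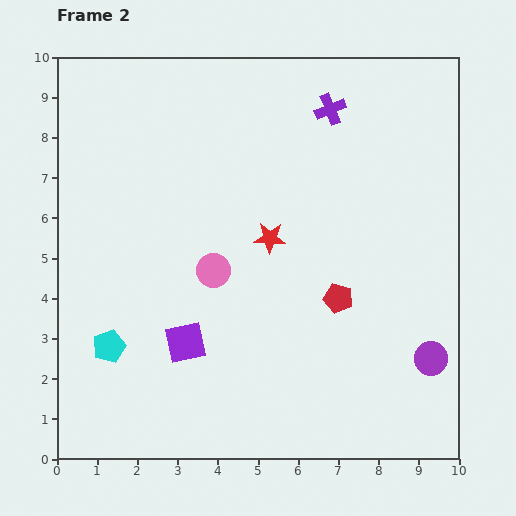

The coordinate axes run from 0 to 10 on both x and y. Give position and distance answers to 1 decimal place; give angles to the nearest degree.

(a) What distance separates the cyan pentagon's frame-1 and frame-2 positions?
3.1

The cyan pentagon moved from (1.8, 5.9) to (1.3, 2.8), a distance of √(0.5² + 3.1²) ≈ 3.1.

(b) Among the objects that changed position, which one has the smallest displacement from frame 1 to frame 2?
the purple cross

(moved 1.0)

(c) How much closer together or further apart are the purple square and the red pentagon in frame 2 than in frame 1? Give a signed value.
-2.2

Distance in frame 1: 6.2. Distance in frame 2: 4.0.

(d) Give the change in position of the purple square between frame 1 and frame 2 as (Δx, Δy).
(2.3, -0.3)

The purple square was at (0.9, 3.2) in frame 1 and (3.2, 2.9) in frame 2.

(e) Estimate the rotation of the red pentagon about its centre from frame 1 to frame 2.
23° counter-clockwise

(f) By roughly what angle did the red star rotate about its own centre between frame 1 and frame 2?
31° counter-clockwise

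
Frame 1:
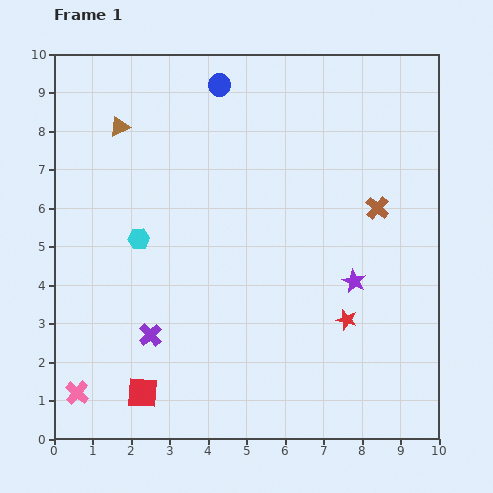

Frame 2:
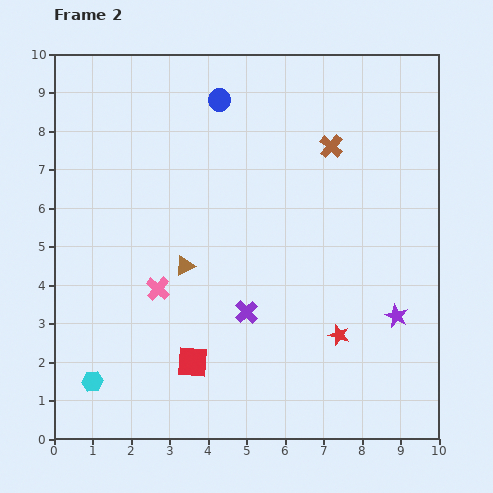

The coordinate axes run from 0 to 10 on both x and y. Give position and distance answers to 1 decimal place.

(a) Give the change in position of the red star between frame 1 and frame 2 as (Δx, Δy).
(-0.2, -0.4)

The red star was at (7.6, 3.1) in frame 1 and (7.4, 2.7) in frame 2.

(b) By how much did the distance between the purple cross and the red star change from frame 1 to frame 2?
-2.6

Distance in frame 1: 5.1. Distance in frame 2: 2.5.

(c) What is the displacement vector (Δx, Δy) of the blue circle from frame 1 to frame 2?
(0.0, -0.4)

The blue circle was at (4.3, 9.2) in frame 1 and (4.3, 8.8) in frame 2.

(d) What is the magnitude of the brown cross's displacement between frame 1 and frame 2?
2.0

The brown cross moved from (8.4, 6.0) to (7.2, 7.6), a distance of √(1.2² + 1.6²) ≈ 2.0.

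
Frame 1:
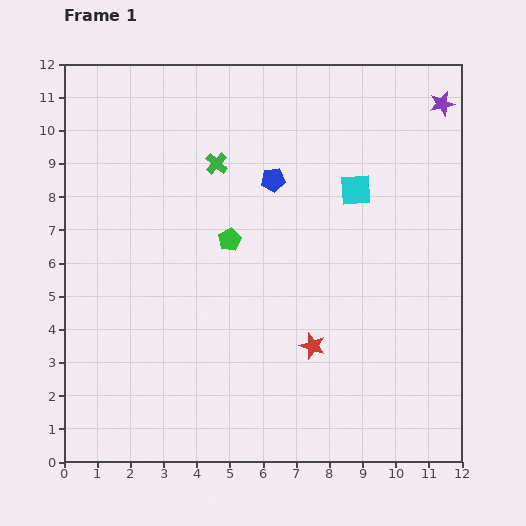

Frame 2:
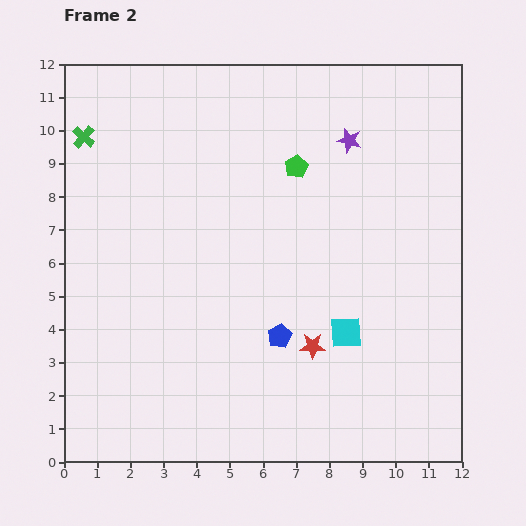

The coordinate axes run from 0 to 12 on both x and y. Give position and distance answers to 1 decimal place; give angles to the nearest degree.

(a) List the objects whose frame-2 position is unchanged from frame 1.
the red star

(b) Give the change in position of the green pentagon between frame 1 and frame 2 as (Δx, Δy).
(2.0, 2.2)

The green pentagon was at (5.0, 6.7) in frame 1 and (7.0, 8.9) in frame 2.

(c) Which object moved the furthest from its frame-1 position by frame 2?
the blue pentagon

(moved 4.7; next 4.3)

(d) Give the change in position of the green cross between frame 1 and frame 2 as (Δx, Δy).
(-4.0, 0.8)

The green cross was at (4.6, 9.0) in frame 1 and (0.6, 9.8) in frame 2.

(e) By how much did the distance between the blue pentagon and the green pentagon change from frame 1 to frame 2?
+2.9

Distance in frame 1: 2.2. Distance in frame 2: 5.1.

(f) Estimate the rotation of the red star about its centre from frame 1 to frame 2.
19° counter-clockwise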